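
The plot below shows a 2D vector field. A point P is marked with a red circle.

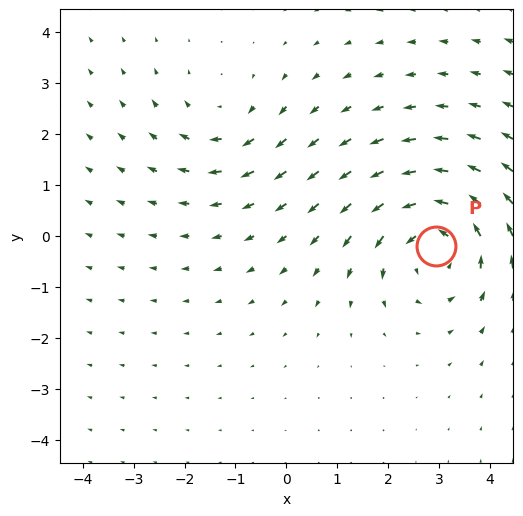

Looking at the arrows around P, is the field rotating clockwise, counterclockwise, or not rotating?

counterclockwise

Near P at (2.9, -0.2) the arrows circulate counterclockwise. The curl (z-component) there is about +4; positive curl means counterclockwise rotation.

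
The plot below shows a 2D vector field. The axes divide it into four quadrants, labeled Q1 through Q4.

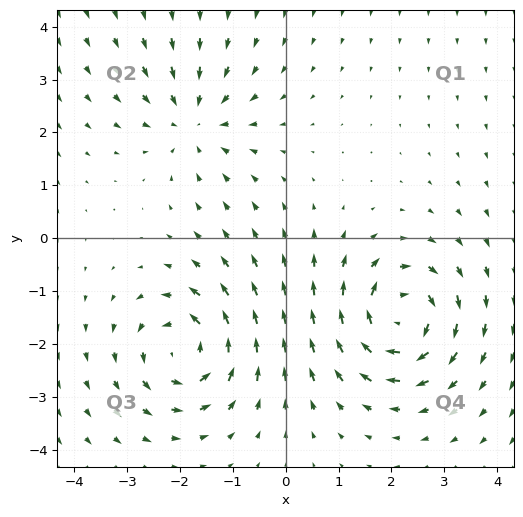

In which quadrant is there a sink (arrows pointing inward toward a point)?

Q2

The sink sits at approximately (-1.7, 2.2), which lies in quadrant Q2. The divergence there is about -4, negative as expected for a sink.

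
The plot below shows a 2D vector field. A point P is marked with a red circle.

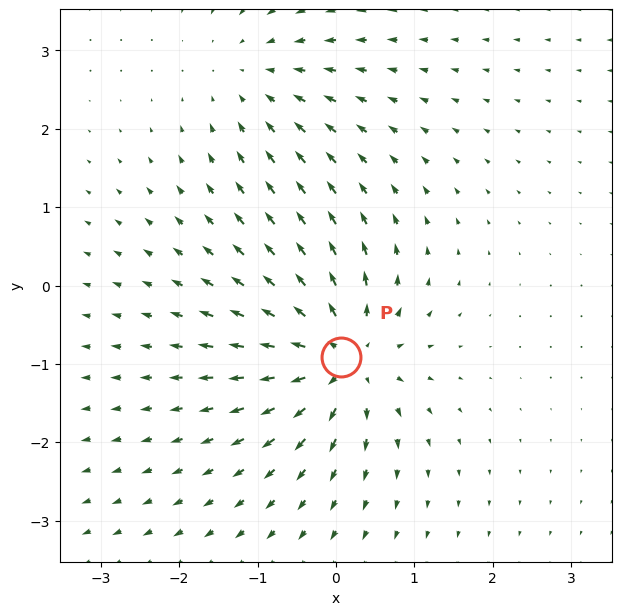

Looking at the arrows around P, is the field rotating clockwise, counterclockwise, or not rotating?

not rotating

Near P at (0.1, -0.9) the arrows show no circulation. The curl there is ≈0.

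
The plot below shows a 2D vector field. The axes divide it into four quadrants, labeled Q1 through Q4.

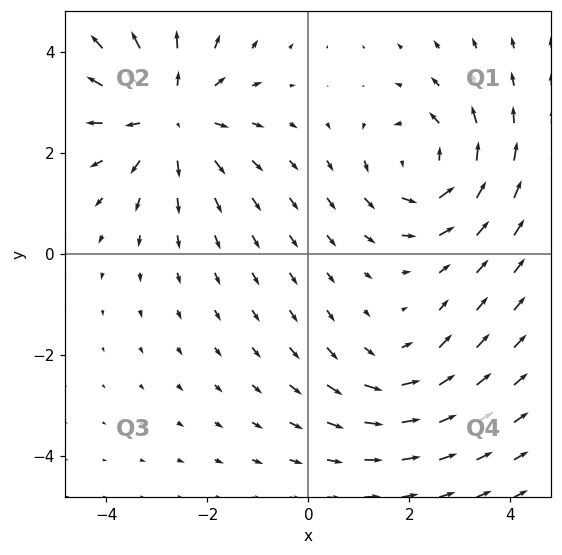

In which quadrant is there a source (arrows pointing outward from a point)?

The source sits at approximately (-2.7, 2.8), which lies in quadrant Q2. The divergence there is about +4, positive as expected for a source.

Q2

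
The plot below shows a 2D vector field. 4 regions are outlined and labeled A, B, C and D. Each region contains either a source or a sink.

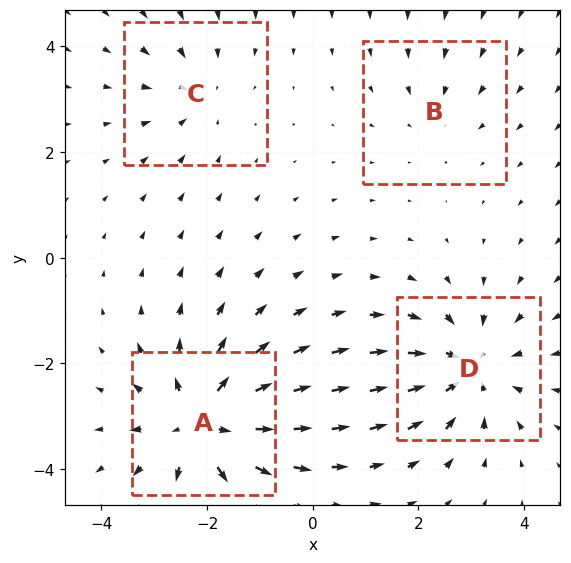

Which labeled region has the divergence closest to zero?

B

Divergence at each region's feature centre — A: about +6, B: about -2, C: about -3, D: about -5. Region B is closest to zero.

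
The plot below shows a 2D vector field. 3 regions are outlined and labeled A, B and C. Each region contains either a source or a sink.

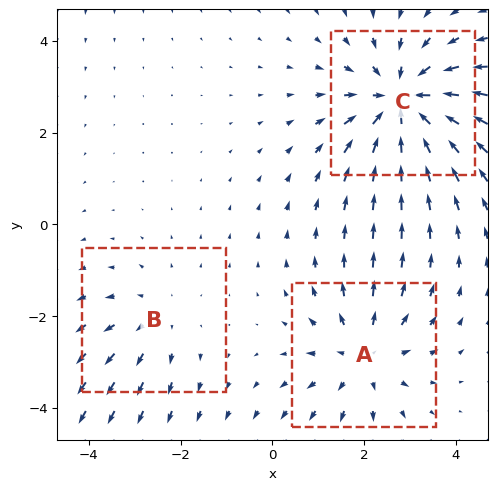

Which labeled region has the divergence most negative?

Divergence at each region's feature centre — A: about +3, B: about +2, C: about -4. Region C is most negative.

C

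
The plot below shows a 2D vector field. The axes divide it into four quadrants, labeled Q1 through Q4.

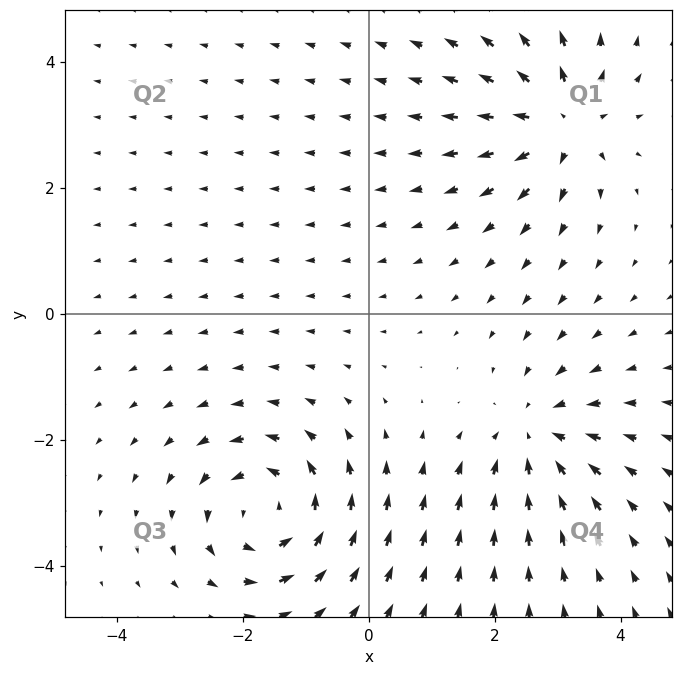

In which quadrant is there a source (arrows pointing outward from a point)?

Q1

The source sits at approximately (3.1, 3.0), which lies in quadrant Q1. The divergence there is about +5, positive as expected for a source.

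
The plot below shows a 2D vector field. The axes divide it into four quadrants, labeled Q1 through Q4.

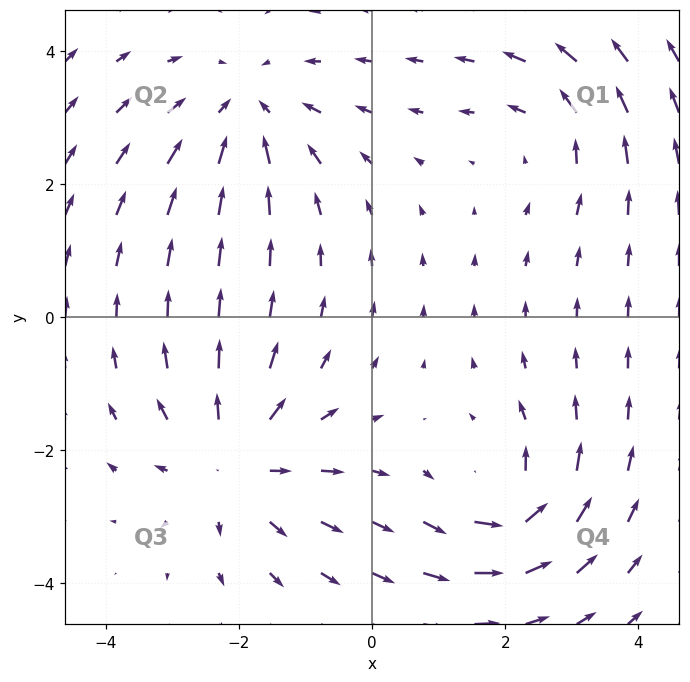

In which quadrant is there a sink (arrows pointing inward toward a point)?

Q2

The sink sits at approximately (-1.9, 3.1), which lies in quadrant Q2. The divergence there is about -3, negative as expected for a sink.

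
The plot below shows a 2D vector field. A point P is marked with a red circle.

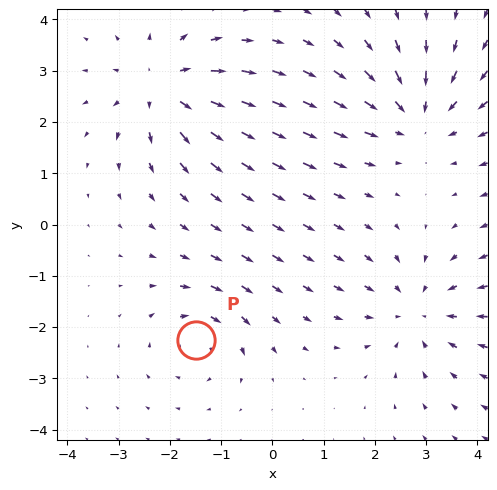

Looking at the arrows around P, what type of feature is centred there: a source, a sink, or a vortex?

vortex

At P (-1.5, -2.2) the arrows circulate clockwise. Divergence ≈0, curl about -4 — near-zero divergence with nonzero curl is a vortex.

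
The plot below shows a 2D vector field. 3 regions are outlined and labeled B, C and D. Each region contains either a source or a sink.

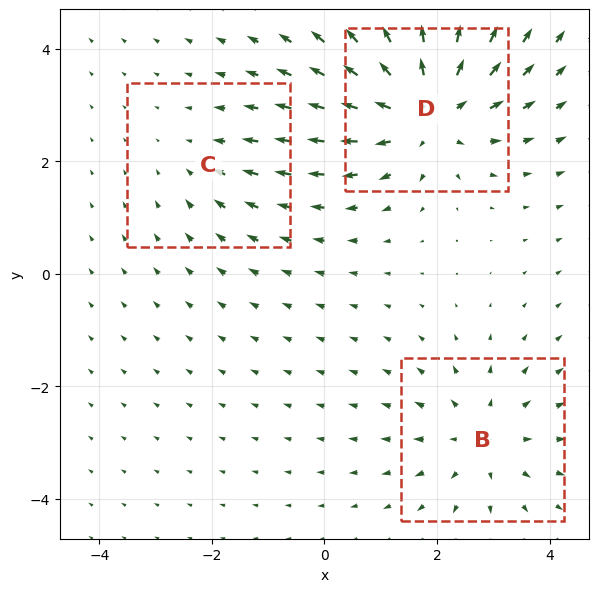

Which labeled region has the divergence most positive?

D

Divergence at each region's feature centre — B: about +3, C: about -2, D: about +5. Region D is most positive.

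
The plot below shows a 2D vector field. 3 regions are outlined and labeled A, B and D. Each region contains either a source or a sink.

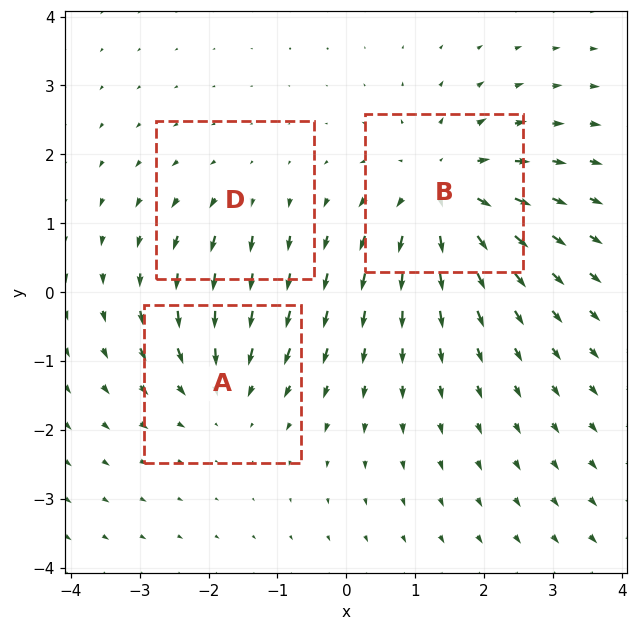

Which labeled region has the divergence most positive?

Divergence at each region's feature centre — A: about -3, B: about +5, D: about +2. Region B is most positive.

B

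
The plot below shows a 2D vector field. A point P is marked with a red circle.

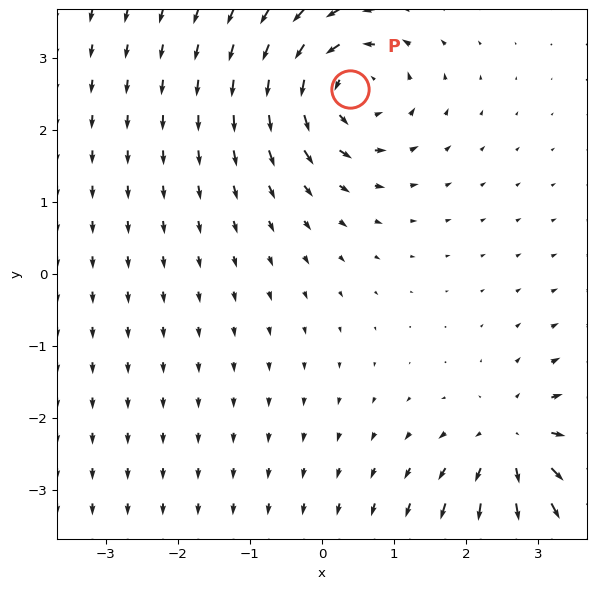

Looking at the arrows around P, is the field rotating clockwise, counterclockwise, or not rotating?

counterclockwise

Near P at (0.4, 2.6) the arrows circulate counterclockwise. The curl (z-component) there is about +4; positive curl means counterclockwise rotation.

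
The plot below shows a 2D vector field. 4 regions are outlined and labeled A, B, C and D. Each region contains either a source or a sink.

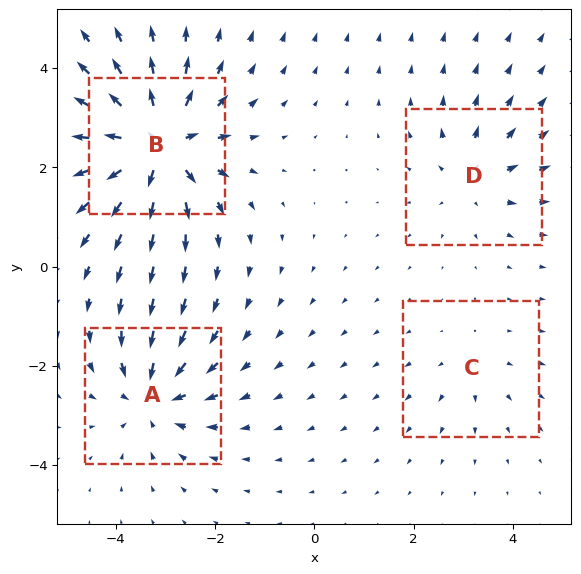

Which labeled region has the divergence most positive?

B

Divergence at each region's feature centre — A: about -5, B: about +8, C: about +2, D: about +4. Region B is most positive.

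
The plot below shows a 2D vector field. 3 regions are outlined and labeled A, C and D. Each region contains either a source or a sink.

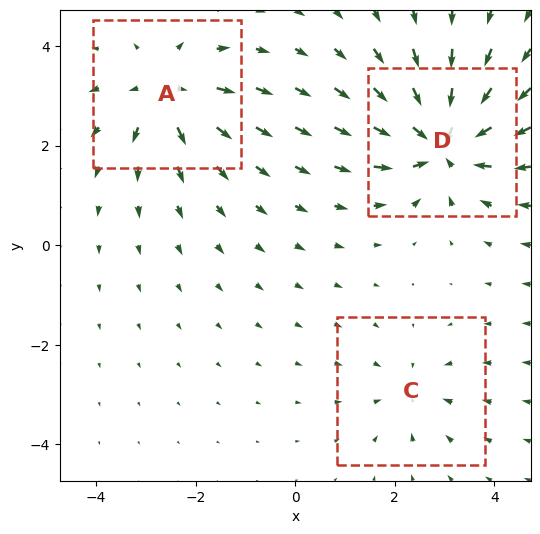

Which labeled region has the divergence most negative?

D

Divergence at each region's feature centre — A: about +4, C: about -2, D: about -6. Region D is most negative.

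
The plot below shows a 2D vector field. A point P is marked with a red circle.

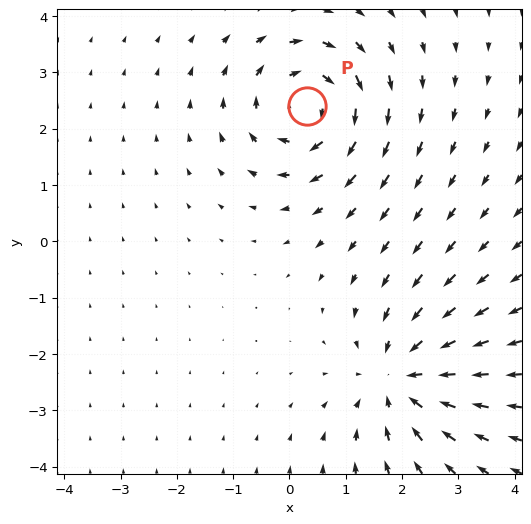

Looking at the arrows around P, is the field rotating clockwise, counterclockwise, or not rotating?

Near P at (0.3, 2.4) the arrows circulate clockwise. The curl (z-component) there is about -5; negative curl means clockwise rotation.

clockwise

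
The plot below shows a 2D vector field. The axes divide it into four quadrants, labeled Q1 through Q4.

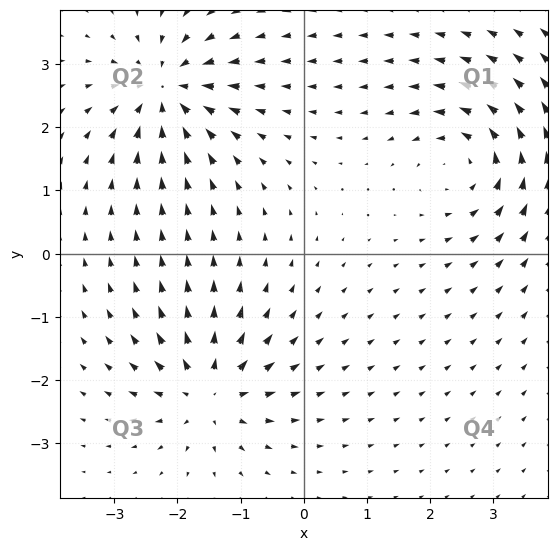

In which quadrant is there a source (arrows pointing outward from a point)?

Q3

The source sits at approximately (-1.5, -2.2), which lies in quadrant Q3. The divergence there is about +5, positive as expected for a source.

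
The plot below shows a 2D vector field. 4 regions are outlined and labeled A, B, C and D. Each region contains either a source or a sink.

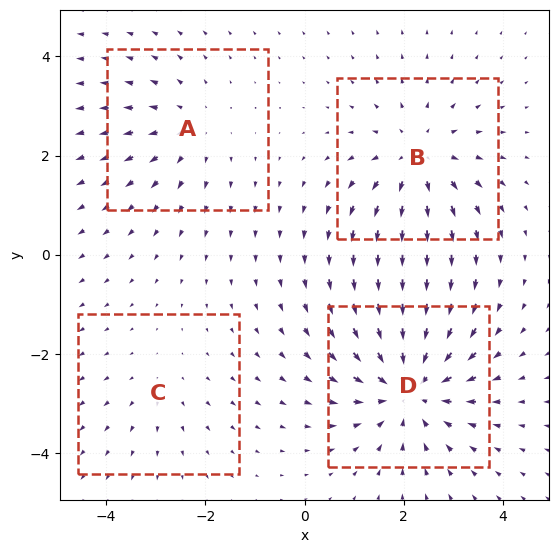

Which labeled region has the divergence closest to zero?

C

Divergence at each region's feature centre — A: about +3, B: about +4, C: about +2, D: about -6. Region C is closest to zero.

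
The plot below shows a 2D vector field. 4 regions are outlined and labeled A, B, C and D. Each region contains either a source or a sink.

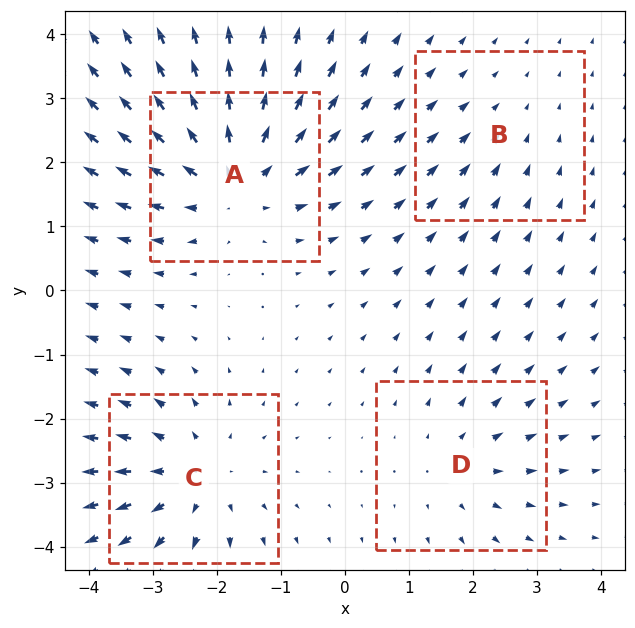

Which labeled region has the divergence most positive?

A

Divergence at each region's feature centre — A: about +6, B: about -2, C: about +5, D: about +3. Region A is most positive.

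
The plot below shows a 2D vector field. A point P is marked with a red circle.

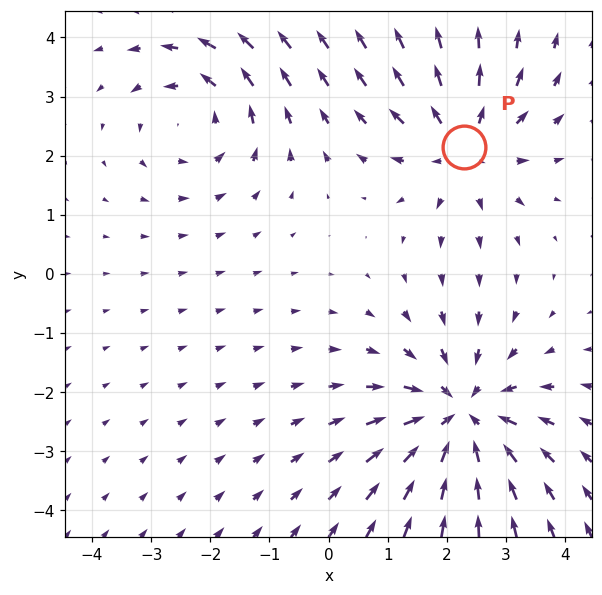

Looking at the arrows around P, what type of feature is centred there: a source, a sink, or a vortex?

source

At P (2.3, 2.2) the arrows spread outward. Divergence about +3, curl ≈0 — positive divergence with near-zero curl is a source.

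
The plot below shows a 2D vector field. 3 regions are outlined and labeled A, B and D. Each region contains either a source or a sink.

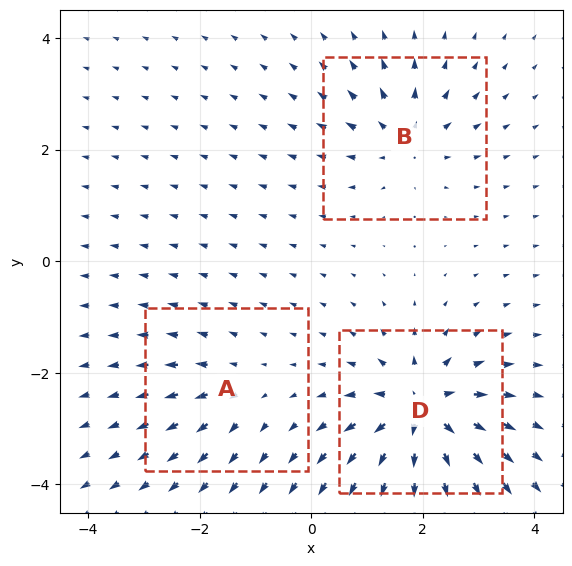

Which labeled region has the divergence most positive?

D

Divergence at each region's feature centre — A: about +3, B: about +4, D: about +7. Region D is most positive.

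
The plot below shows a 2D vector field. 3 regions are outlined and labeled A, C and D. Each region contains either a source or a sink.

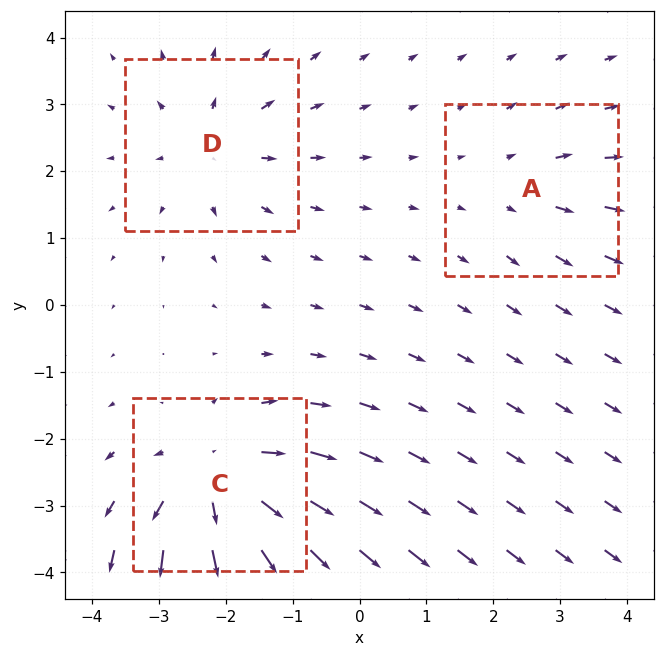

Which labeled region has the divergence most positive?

Divergence at each region's feature centre — A: about +2, C: about +5, D: about +3. Region C is most positive.

C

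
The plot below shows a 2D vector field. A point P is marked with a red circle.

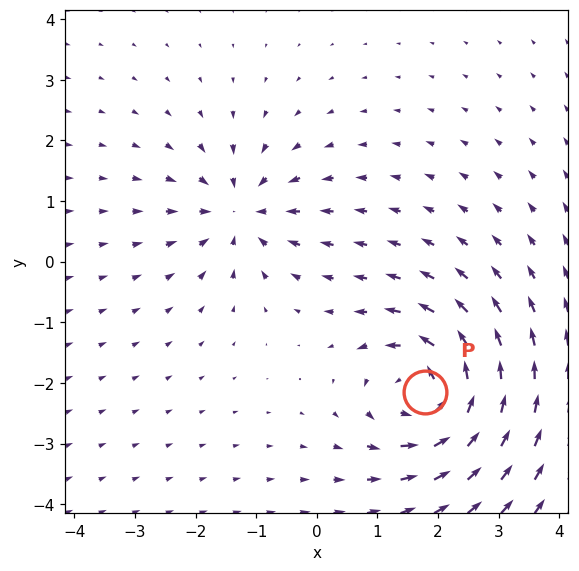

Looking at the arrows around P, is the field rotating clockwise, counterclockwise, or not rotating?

counterclockwise

Near P at (1.8, -2.1) the arrows circulate counterclockwise. The curl (z-component) there is about +6; positive curl means counterclockwise rotation.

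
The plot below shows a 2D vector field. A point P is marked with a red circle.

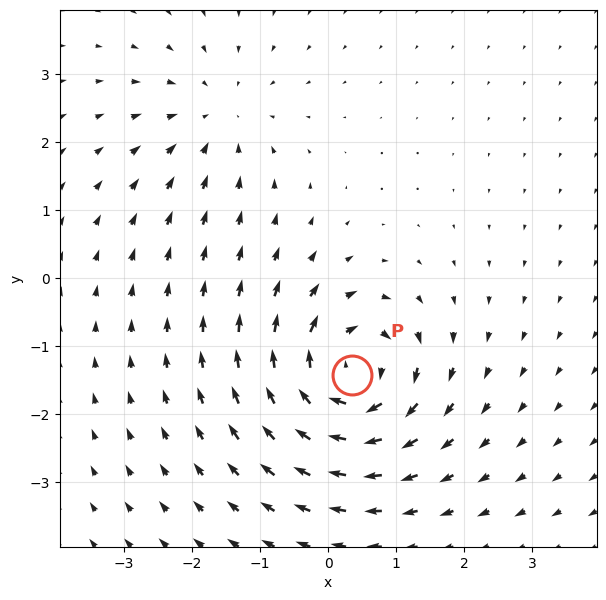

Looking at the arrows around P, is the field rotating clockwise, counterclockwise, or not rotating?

clockwise

Near P at (0.4, -1.4) the arrows circulate clockwise. The curl (z-component) there is about -7; negative curl means clockwise rotation.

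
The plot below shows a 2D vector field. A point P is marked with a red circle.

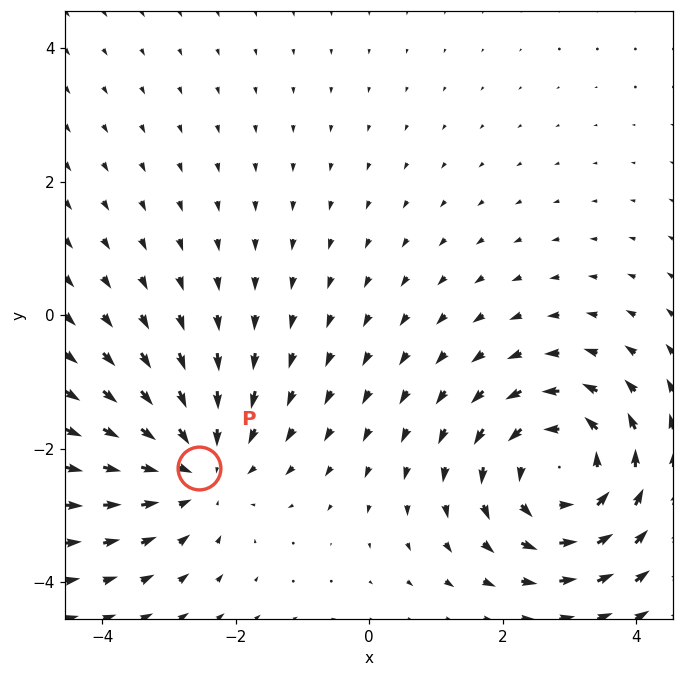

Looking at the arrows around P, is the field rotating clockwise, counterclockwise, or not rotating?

Near P at (-2.6, -2.3) the arrows show no circulation. The curl there is ≈0.

not rotating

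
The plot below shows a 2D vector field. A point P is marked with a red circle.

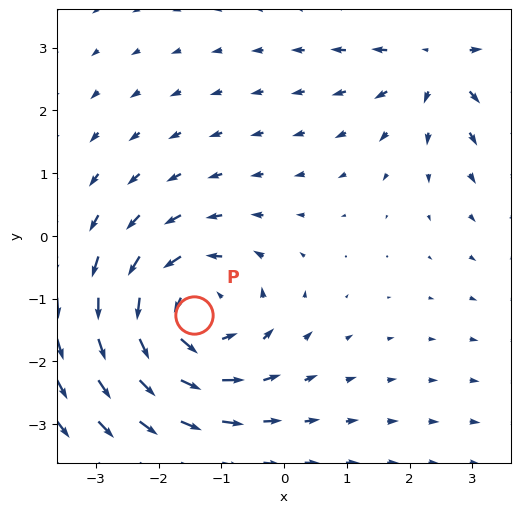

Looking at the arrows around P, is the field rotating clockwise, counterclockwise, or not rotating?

counterclockwise

Near P at (-1.4, -1.3) the arrows circulate counterclockwise. The curl (z-component) there is about +4; positive curl means counterclockwise rotation.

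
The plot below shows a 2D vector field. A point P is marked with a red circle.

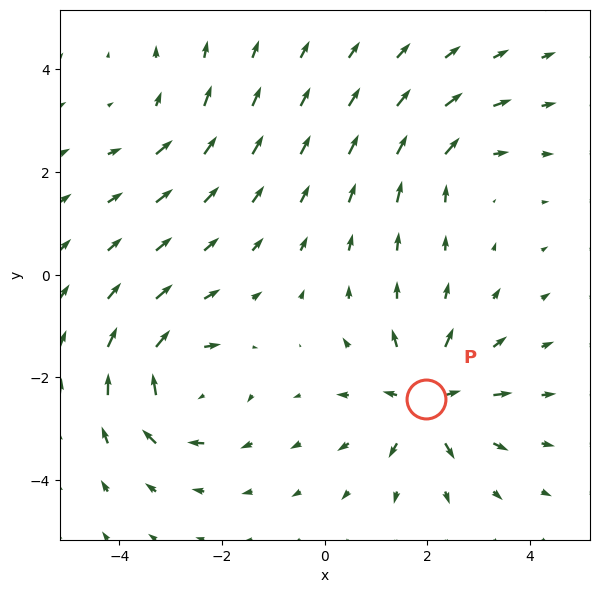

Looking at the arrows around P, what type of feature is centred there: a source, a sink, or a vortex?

source

At P (2.0, -2.4) the arrows spread outward. Divergence about +6, curl ≈0 — positive divergence with near-zero curl is a source.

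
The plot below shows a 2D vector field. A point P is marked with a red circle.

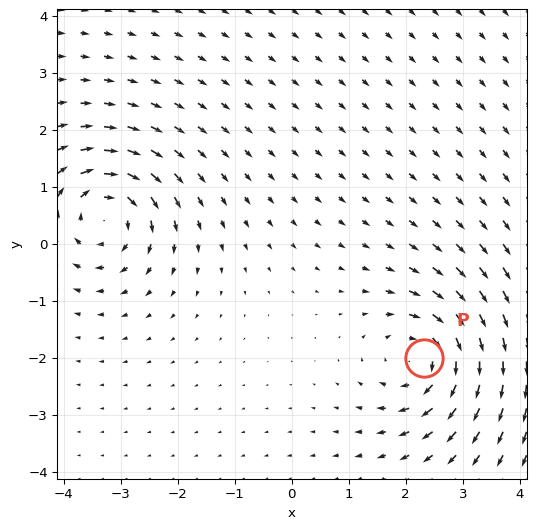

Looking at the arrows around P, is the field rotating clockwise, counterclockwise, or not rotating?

clockwise

Near P at (2.3, -2.0) the arrows circulate clockwise. The curl (z-component) there is about -5; negative curl means clockwise rotation.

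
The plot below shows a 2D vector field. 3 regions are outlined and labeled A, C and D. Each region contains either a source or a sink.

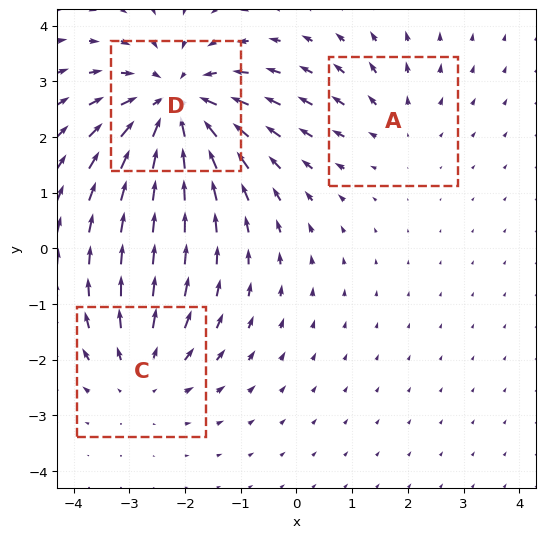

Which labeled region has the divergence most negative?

D

Divergence at each region's feature centre — A: about +2, C: about +3, D: about -5. Region D is most negative.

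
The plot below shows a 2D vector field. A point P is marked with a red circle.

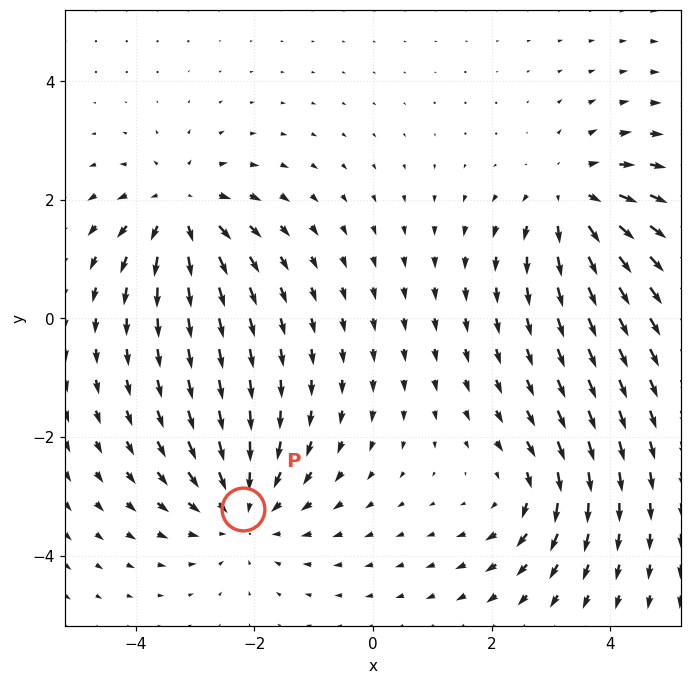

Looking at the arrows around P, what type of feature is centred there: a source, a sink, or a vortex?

At P (-2.2, -3.2) the arrows converge inward. Divergence about -4, curl ≈0 — negative divergence with near-zero curl is a sink.

sink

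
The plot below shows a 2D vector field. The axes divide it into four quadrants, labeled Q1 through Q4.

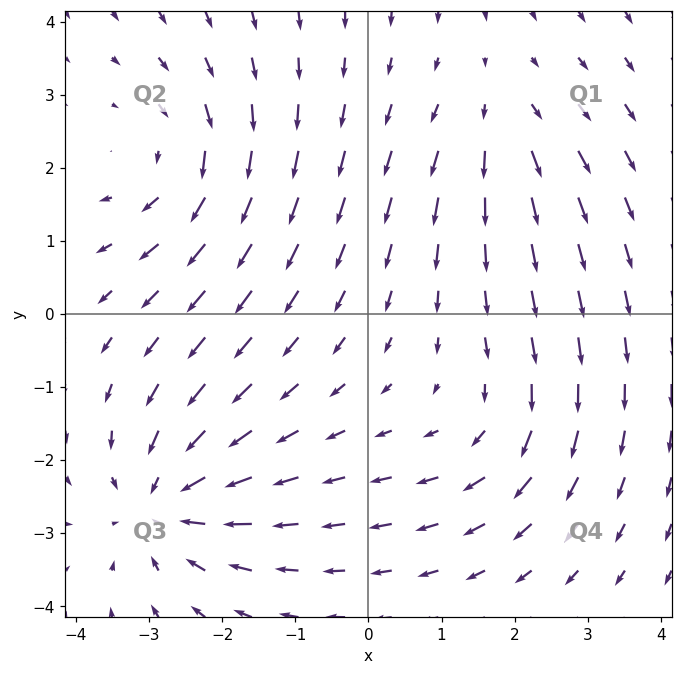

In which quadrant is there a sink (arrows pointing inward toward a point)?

The sink sits at approximately (-2.8, -2.6), which lies in quadrant Q3. The divergence there is about -5, negative as expected for a sink.

Q3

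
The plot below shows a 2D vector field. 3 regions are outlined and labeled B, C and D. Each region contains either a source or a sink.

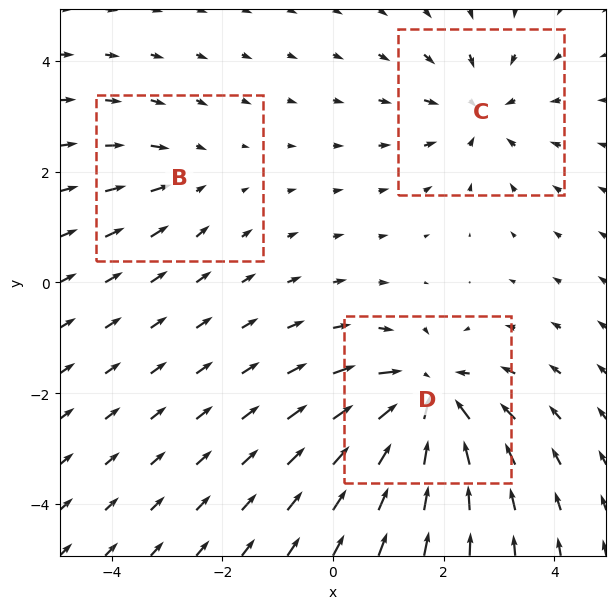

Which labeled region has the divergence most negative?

Divergence at each region's feature centre — B: about -2, C: about -3, D: about -5. Region D is most negative.

D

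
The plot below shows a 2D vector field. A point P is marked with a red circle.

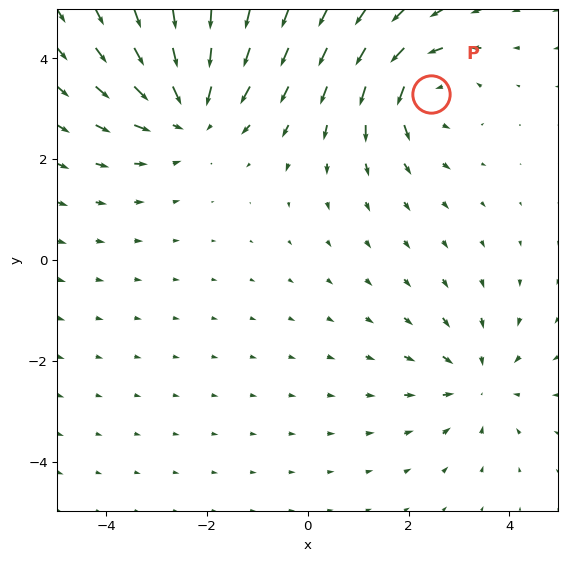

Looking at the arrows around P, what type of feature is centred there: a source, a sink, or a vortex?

vortex

At P (2.4, 3.3) the arrows circulate counterclockwise. Divergence ≈0, curl about +4 — near-zero divergence with nonzero curl is a vortex.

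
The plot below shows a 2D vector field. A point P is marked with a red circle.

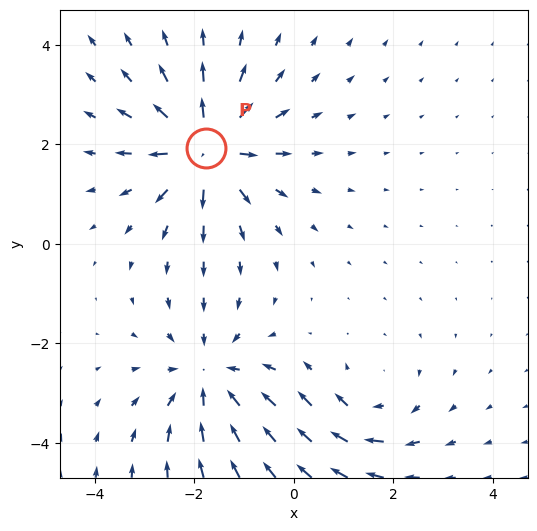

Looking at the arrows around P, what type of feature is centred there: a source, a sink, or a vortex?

source

At P (-1.8, 1.9) the arrows spread outward. Divergence about +6, curl ≈0 — positive divergence with near-zero curl is a source.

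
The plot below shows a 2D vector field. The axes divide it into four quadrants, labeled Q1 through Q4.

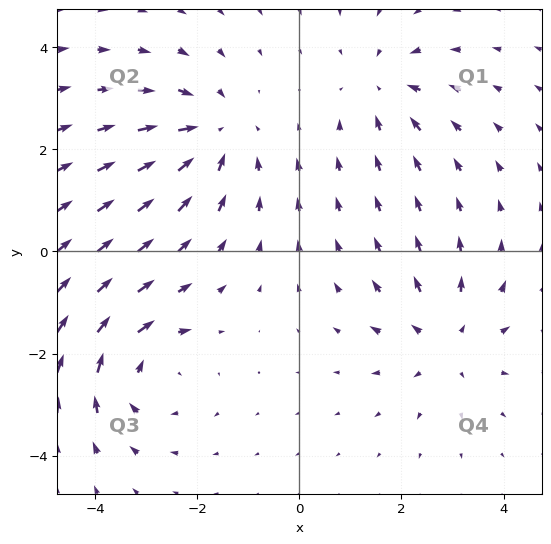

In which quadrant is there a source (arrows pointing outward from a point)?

Q4

The source sits at approximately (2.9, -1.7), which lies in quadrant Q4. The divergence there is about +4, positive as expected for a source.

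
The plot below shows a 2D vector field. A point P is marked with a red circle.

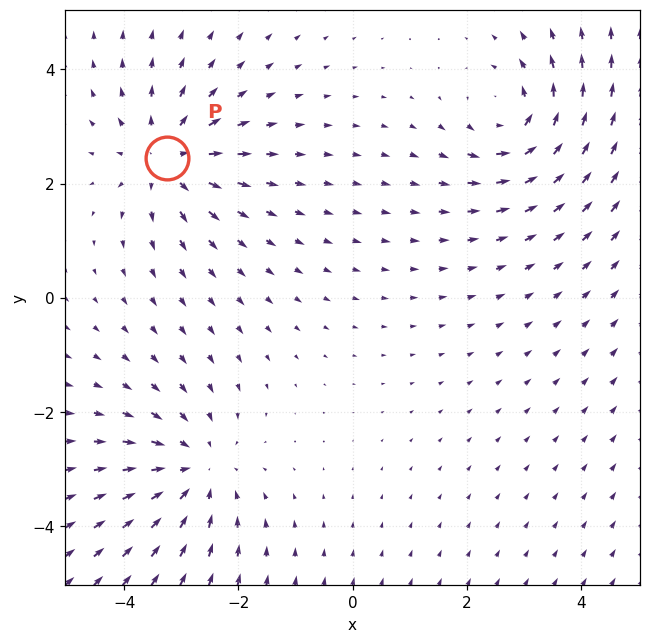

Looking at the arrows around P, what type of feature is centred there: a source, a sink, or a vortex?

source

At P (-3.3, 2.4) the arrows spread outward. Divergence about +4, curl ≈0 — positive divergence with near-zero curl is a source.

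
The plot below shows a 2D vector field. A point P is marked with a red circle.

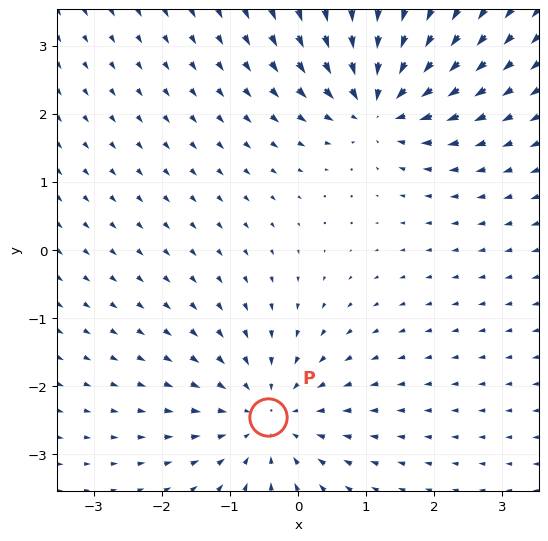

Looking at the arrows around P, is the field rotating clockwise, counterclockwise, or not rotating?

not rotating

Near P at (-0.4, -2.5) the arrows show no circulation. The curl there is ≈0.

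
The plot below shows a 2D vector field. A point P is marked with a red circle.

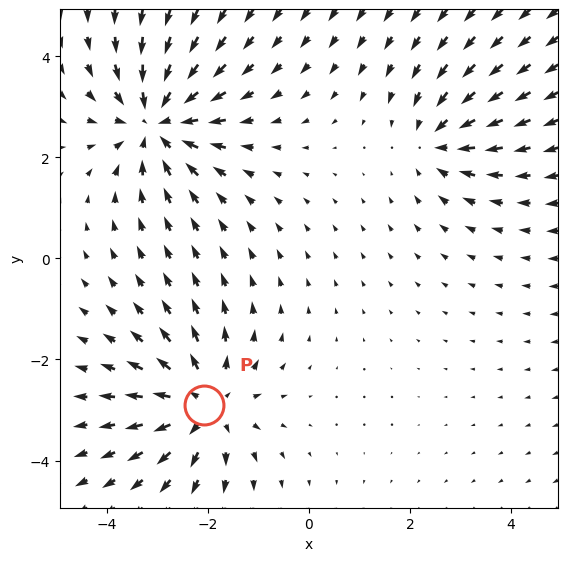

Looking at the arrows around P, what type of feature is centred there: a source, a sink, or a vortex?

At P (-2.1, -2.9) the arrows spread outward. Divergence about +4, curl ≈0 — positive divergence with near-zero curl is a source.

source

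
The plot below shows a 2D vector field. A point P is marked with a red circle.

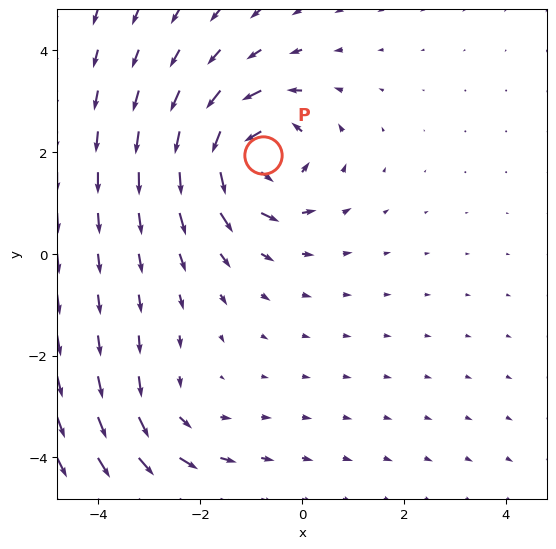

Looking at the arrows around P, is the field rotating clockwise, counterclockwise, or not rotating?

counterclockwise

Near P at (-0.8, 1.9) the arrows circulate counterclockwise. The curl (z-component) there is about +5; positive curl means counterclockwise rotation.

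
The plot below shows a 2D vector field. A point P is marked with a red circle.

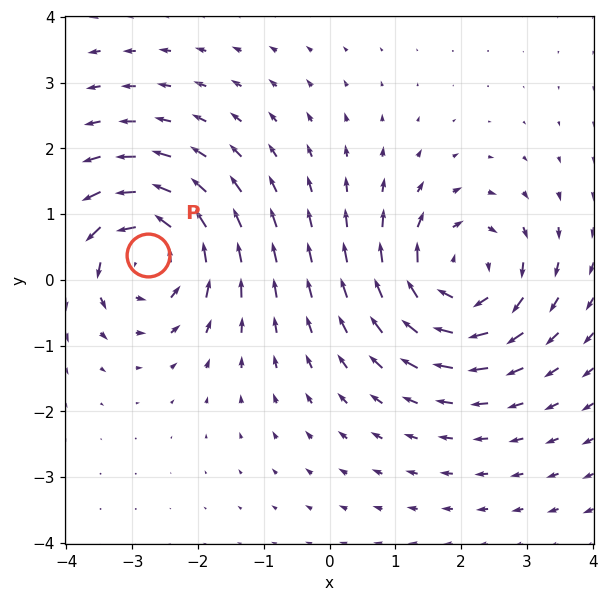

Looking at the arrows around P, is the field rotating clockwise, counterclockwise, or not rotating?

Near P at (-2.8, 0.4) the arrows circulate counterclockwise. The curl (z-component) there is about +4; positive curl means counterclockwise rotation.

counterclockwise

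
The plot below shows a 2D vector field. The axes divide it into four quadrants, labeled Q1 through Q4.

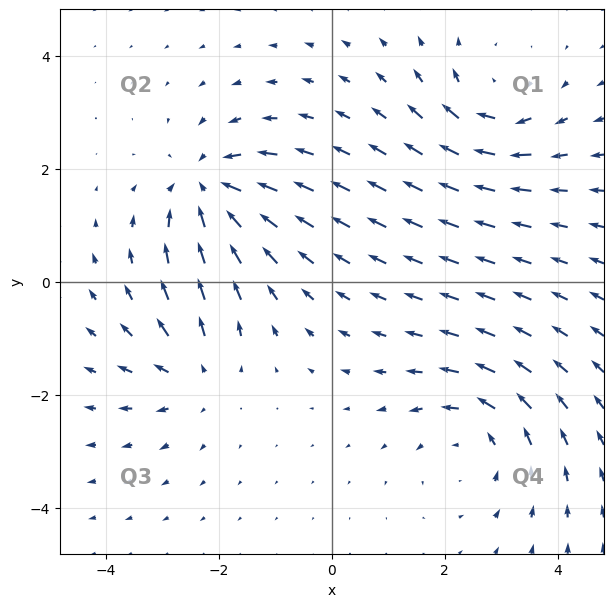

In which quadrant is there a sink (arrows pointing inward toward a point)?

The sink sits at approximately (-2.2, 1.6), which lies in quadrant Q2. The divergence there is about -6, negative as expected for a sink.

Q2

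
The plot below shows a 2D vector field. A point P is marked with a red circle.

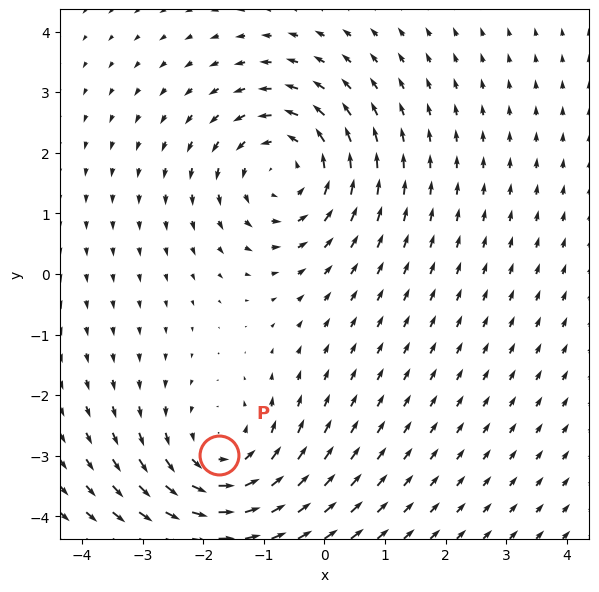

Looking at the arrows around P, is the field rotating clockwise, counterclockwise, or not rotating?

Near P at (-1.7, -3.0) the arrows circulate counterclockwise. The curl (z-component) there is about +3; positive curl means counterclockwise rotation.

counterclockwise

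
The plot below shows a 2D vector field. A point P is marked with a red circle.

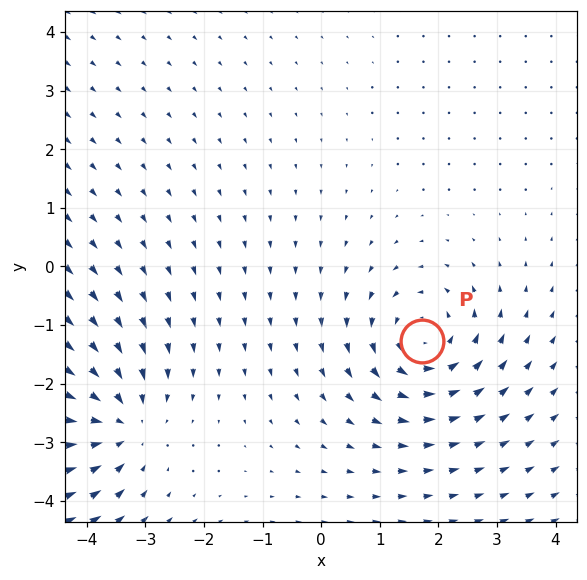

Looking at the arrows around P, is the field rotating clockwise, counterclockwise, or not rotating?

Near P at (1.7, -1.3) the arrows circulate counterclockwise. The curl (z-component) there is about +4; positive curl means counterclockwise rotation.

counterclockwise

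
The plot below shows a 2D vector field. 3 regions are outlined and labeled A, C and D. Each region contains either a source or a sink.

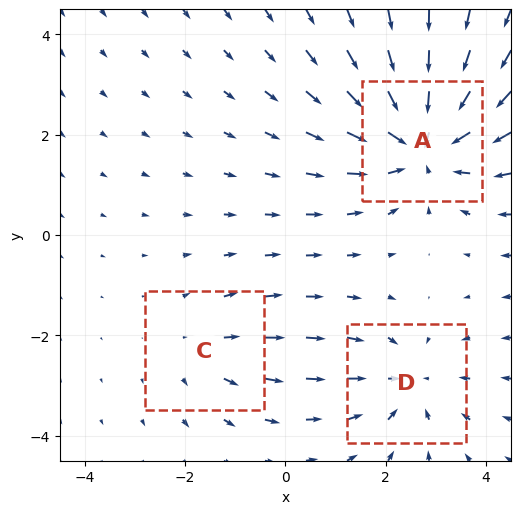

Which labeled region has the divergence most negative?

Divergence at each region's feature centre — A: about -4, C: about +2, D: about -3. Region A is most negative.

A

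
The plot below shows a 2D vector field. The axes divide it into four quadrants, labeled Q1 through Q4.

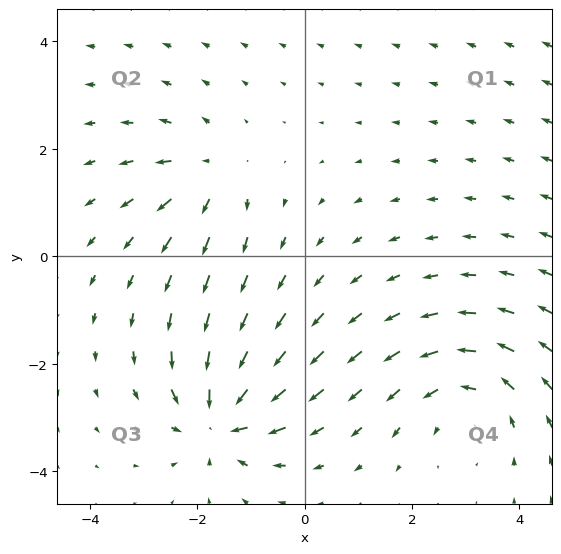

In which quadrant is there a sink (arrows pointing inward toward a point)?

The sink sits at approximately (-1.6, -3.1), which lies in quadrant Q3. The divergence there is about -7, negative as expected for a sink.

Q3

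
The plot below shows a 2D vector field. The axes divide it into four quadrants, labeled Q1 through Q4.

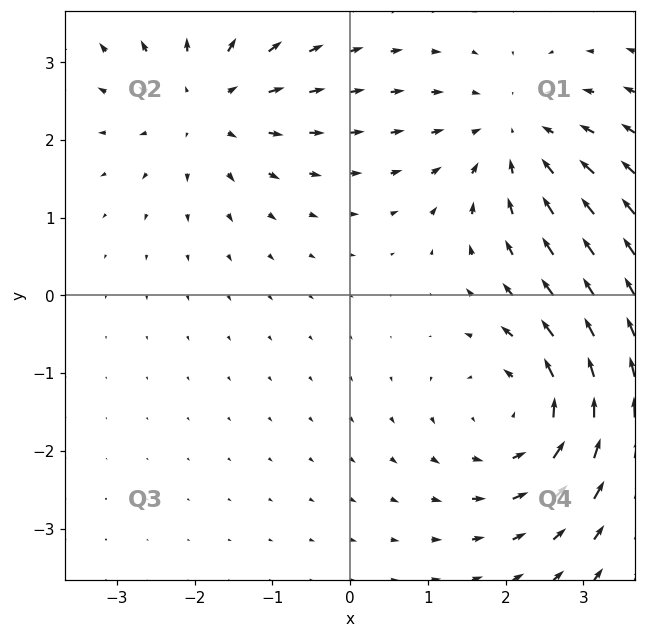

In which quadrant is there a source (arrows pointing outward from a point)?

Q2

The source sits at approximately (-1.8, 2.5), which lies in quadrant Q2. The divergence there is about +3, positive as expected for a source.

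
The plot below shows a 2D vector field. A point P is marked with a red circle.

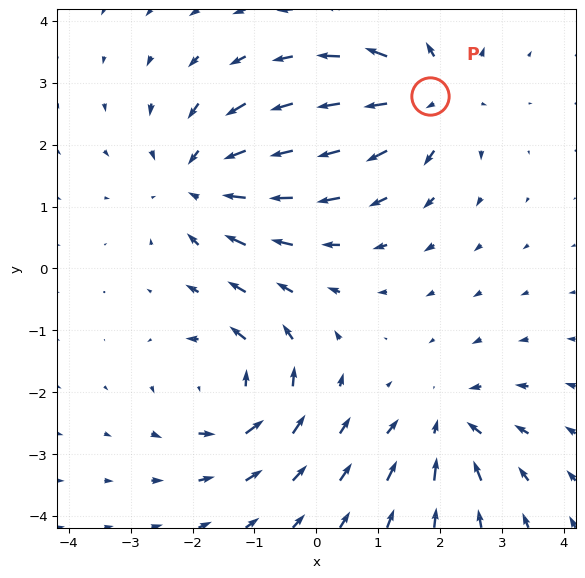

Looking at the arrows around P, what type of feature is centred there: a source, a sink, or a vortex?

source

At P (1.8, 2.8) the arrows spread outward. Divergence about +5, curl ≈0 — positive divergence with near-zero curl is a source.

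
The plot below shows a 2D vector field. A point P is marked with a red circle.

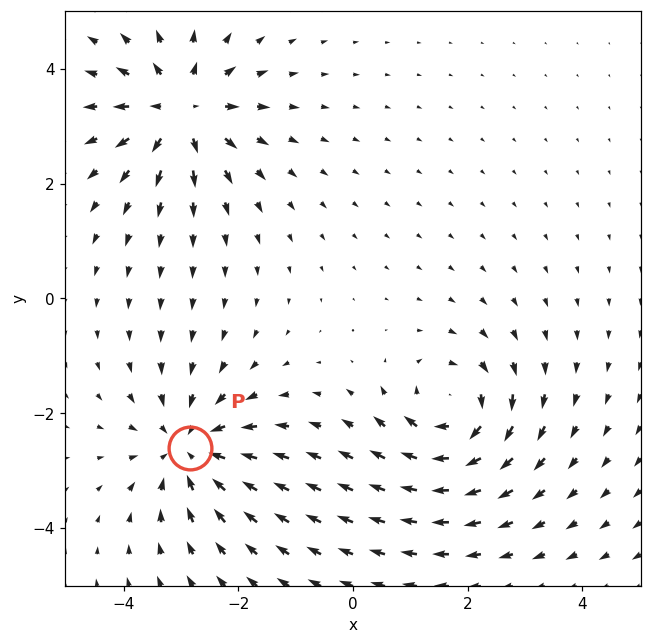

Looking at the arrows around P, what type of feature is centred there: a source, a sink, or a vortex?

sink

At P (-2.8, -2.6) the arrows converge inward. Divergence about -4, curl ≈0 — negative divergence with near-zero curl is a sink.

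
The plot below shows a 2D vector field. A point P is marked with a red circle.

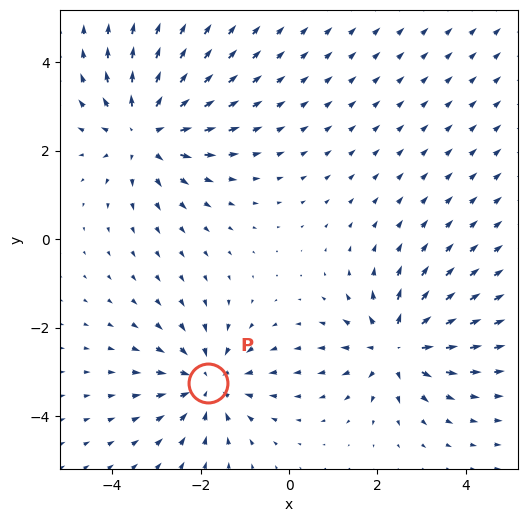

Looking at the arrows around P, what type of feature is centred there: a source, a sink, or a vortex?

sink

At P (-1.8, -3.2) the arrows converge inward. Divergence about -3, curl ≈0 — negative divergence with near-zero curl is a sink.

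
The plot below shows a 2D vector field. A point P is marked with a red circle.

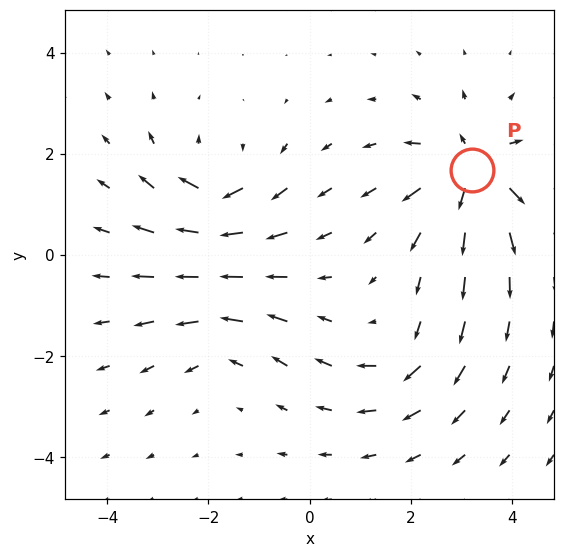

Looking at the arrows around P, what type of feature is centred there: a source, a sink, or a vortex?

At P (3.2, 1.7) the arrows spread outward. Divergence about +6, curl ≈0 — positive divergence with near-zero curl is a source.

source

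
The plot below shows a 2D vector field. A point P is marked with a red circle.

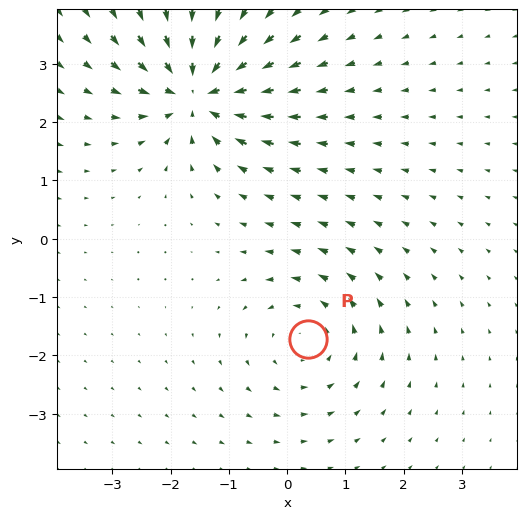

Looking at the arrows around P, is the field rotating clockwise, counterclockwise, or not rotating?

Near P at (0.4, -1.7) the arrows circulate counterclockwise. The curl (z-component) there is about +2; positive curl means counterclockwise rotation.

counterclockwise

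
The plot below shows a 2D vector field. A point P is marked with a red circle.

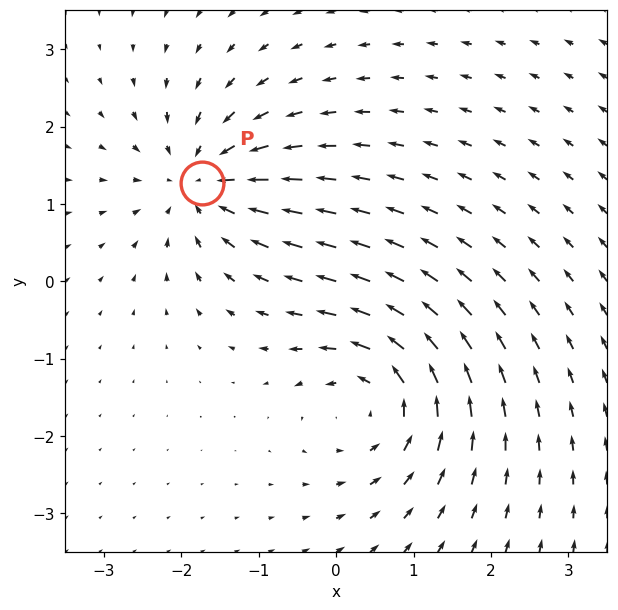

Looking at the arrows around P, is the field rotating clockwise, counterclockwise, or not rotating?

Near P at (-1.7, 1.3) the arrows show no circulation. The curl there is ≈0.

not rotating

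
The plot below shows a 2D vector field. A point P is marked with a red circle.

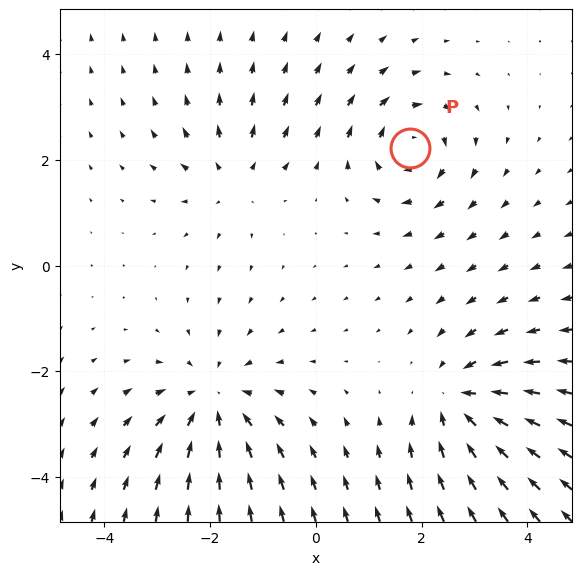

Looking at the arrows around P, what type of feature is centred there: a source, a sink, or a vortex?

At P (1.8, 2.2) the arrows circulate clockwise. Divergence ≈0, curl about -4 — near-zero divergence with nonzero curl is a vortex.

vortex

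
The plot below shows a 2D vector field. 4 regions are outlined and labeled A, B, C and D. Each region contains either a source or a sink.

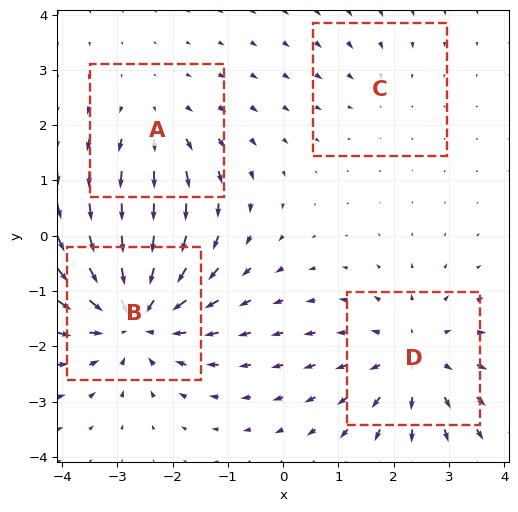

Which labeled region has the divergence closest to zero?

Divergence at each region's feature centre — A: about +3, B: about -6, C: about -2, D: about +4. Region C is closest to zero.

C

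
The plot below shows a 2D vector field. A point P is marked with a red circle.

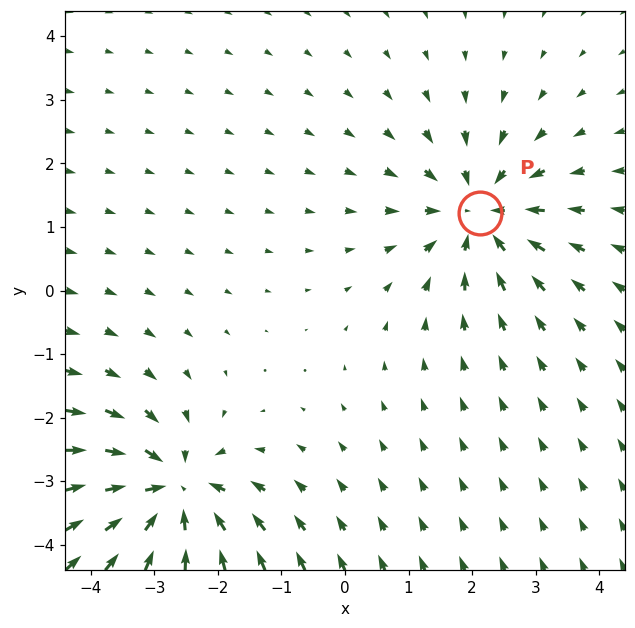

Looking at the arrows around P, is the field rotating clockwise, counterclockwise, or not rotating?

Near P at (2.1, 1.2) the arrows show no circulation. The curl there is ≈0.

not rotating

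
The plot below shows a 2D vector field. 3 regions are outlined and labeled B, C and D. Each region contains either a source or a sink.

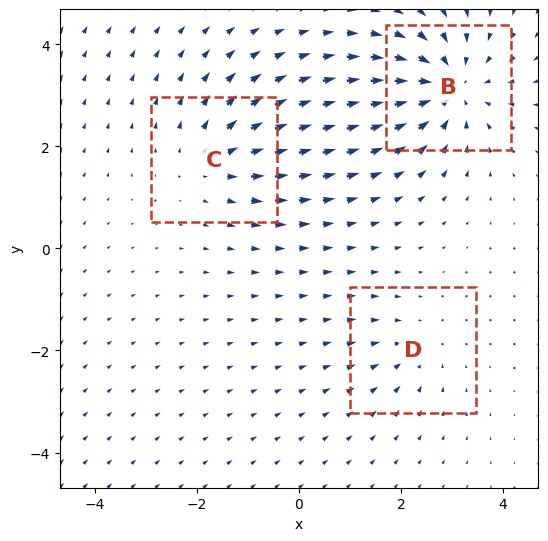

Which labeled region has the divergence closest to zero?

Divergence at each region's feature centre — B: about -5, C: about +3, D: about -2. Region D is closest to zero.

D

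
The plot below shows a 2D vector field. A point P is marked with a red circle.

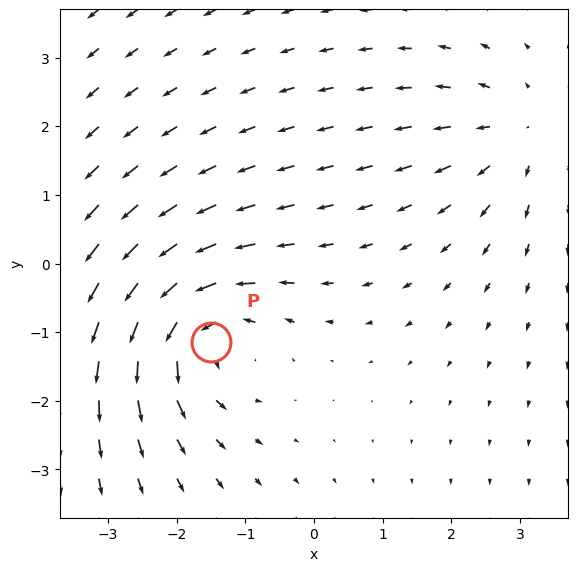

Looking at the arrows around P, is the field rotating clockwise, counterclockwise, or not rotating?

Near P at (-1.5, -1.1) the arrows circulate counterclockwise. The curl (z-component) there is about +5; positive curl means counterclockwise rotation.

counterclockwise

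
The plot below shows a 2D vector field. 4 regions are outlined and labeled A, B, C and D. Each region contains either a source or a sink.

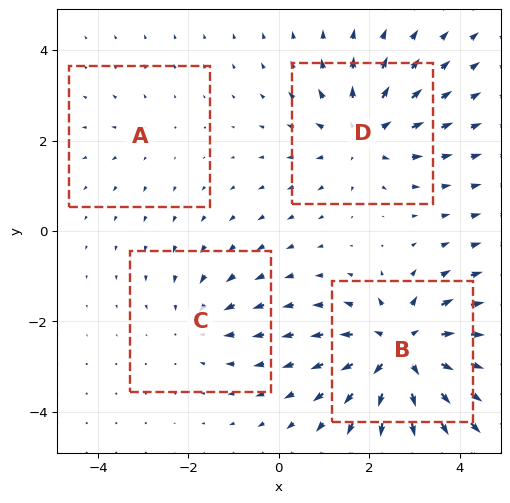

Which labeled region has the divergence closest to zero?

A

Divergence at each region's feature centre — A: about +2, B: about +7, C: about -3, D: about +5. Region A is closest to zero.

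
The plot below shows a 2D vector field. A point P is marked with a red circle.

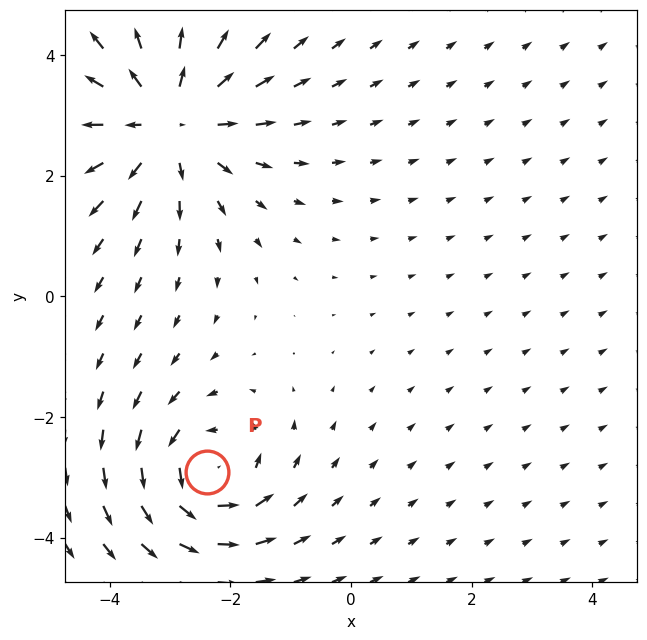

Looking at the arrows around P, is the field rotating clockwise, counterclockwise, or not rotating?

Near P at (-2.4, -2.9) the arrows circulate counterclockwise. The curl (z-component) there is about +3; positive curl means counterclockwise rotation.

counterclockwise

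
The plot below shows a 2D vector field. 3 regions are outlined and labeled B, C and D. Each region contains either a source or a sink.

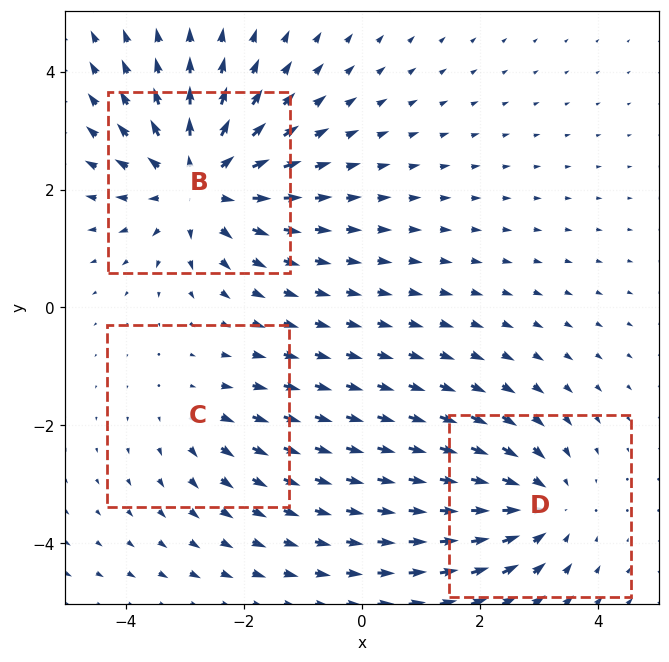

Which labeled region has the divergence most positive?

Divergence at each region's feature centre — B: about +4, C: about +2, D: about -3. Region B is most positive.

B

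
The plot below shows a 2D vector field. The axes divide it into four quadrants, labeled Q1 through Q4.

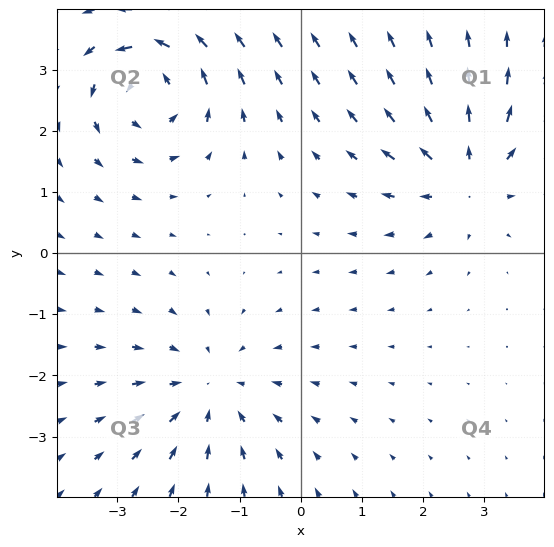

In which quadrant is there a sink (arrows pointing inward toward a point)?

Q3

The sink sits at approximately (-1.5, -2.2), which lies in quadrant Q3. The divergence there is about -3, negative as expected for a sink.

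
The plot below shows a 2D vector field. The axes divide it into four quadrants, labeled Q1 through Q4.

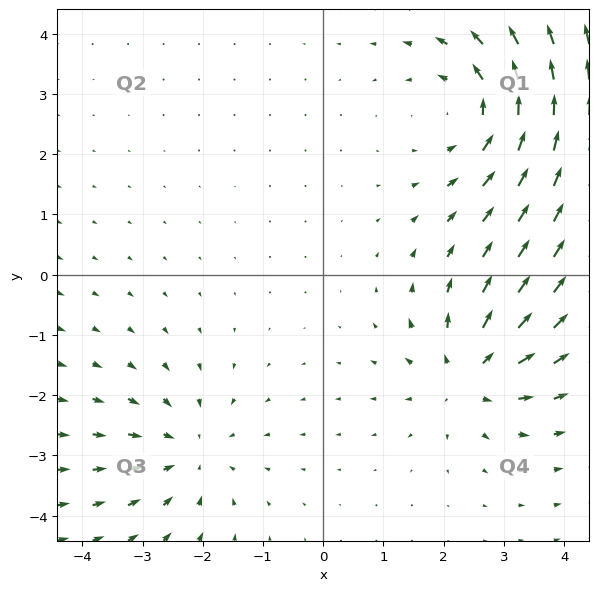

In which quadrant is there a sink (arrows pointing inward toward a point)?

The sink sits at approximately (-2.2, -2.9), which lies in quadrant Q3. The divergence there is about -4, negative as expected for a sink.

Q3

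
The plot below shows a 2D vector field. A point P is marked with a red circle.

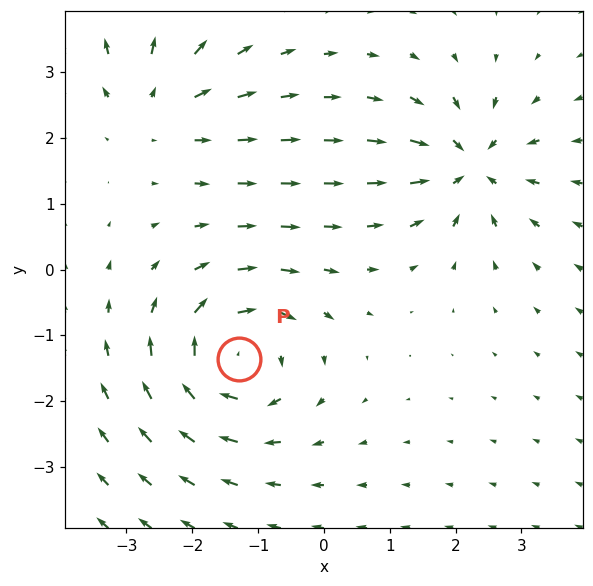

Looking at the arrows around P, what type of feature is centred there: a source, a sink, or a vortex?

At P (-1.3, -1.4) the arrows circulate clockwise. Divergence ≈0, curl about -5 — near-zero divergence with nonzero curl is a vortex.

vortex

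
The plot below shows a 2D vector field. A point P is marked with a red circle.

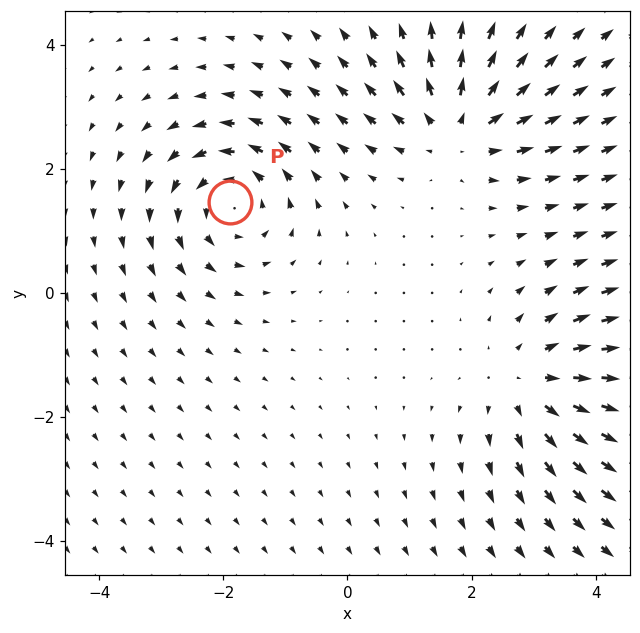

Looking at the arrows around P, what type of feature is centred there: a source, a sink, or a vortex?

vortex

At P (-1.9, 1.5) the arrows circulate counterclockwise. Divergence ≈0, curl about +5 — near-zero divergence with nonzero curl is a vortex.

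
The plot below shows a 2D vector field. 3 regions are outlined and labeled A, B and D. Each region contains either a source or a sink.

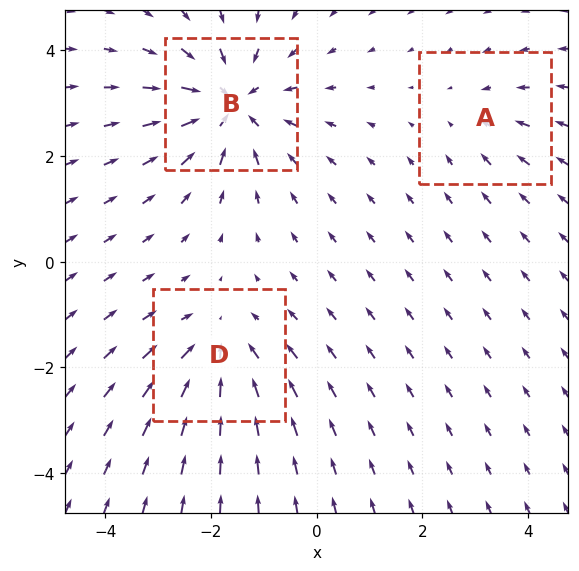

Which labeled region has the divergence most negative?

B

Divergence at each region's feature centre — A: about -2, B: about -5, D: about -3. Region B is most negative.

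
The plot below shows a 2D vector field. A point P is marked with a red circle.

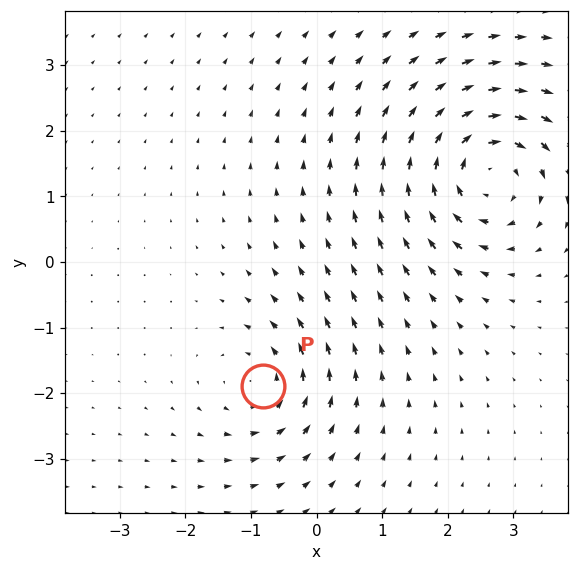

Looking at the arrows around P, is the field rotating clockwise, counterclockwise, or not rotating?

Near P at (-0.8, -1.9) the arrows circulate counterclockwise. The curl (z-component) there is about +3; positive curl means counterclockwise rotation.

counterclockwise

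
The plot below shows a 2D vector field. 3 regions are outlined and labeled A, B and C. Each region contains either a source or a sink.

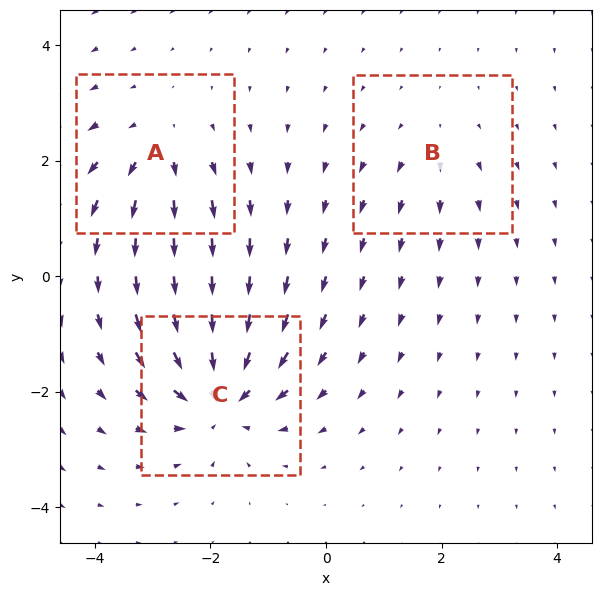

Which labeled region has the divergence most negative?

Divergence at each region's feature centre — A: about +4, B: about +2, C: about -6. Region C is most negative.

C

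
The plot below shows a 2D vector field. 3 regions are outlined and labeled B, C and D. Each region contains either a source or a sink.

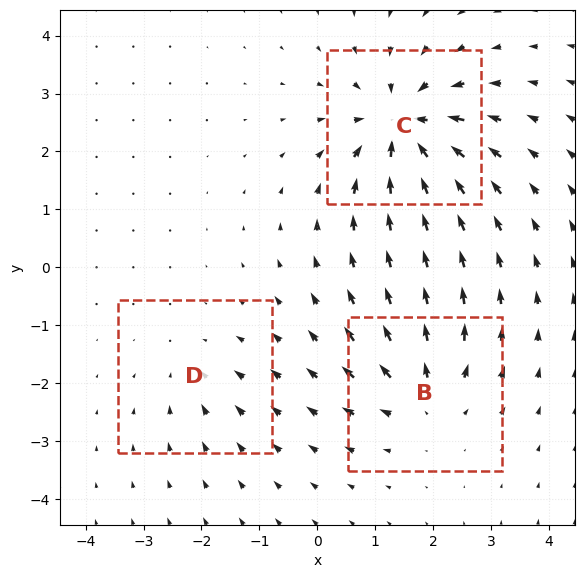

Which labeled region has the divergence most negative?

Divergence at each region's feature centre — B: about +4, C: about -6, D: about -2. Region C is most negative.

C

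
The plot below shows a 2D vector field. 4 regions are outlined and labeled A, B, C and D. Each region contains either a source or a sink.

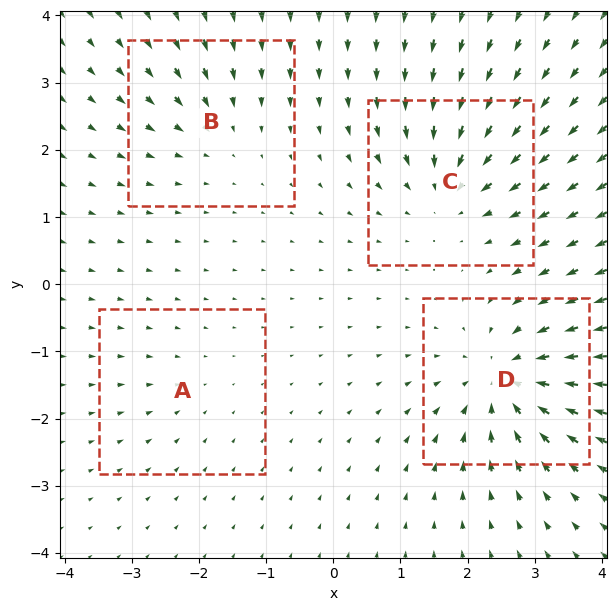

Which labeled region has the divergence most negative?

D

Divergence at each region's feature centre — A: about -2, B: about -4, C: about -6, D: about -8. Region D is most negative.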